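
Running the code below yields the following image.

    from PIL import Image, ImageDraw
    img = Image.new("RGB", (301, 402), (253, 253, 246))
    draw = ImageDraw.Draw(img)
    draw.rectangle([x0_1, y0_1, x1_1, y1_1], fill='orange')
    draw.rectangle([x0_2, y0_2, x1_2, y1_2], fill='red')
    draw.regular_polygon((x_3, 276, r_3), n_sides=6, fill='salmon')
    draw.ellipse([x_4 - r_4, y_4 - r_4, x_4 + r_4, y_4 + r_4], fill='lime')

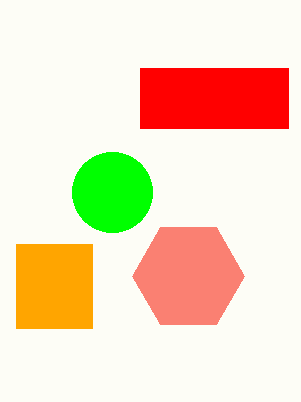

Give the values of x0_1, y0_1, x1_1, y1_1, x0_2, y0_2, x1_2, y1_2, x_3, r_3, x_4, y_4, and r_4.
x0_1 = 16; y0_1 = 244; x1_1 = 92; y1_1 = 328; x0_2 = 140; y0_2 = 68; x1_2 = 288; y1_2 = 128; x_3 = 188; r_3 = 56; x_4 = 112; y_4 = 192; r_4 = 40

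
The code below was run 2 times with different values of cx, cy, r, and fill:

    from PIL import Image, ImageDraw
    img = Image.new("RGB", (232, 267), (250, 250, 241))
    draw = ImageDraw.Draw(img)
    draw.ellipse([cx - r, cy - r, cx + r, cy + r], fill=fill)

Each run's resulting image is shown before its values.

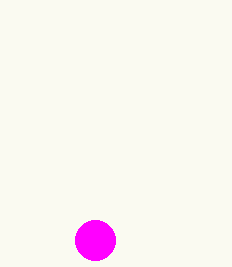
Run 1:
cx = 95, cy = 240, r = 20, fill = 'magenta'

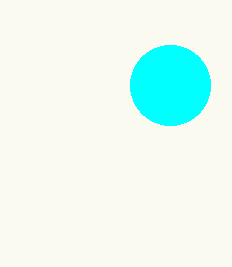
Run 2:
cx = 170, cy = 85, r = 40, fill = 'cyan'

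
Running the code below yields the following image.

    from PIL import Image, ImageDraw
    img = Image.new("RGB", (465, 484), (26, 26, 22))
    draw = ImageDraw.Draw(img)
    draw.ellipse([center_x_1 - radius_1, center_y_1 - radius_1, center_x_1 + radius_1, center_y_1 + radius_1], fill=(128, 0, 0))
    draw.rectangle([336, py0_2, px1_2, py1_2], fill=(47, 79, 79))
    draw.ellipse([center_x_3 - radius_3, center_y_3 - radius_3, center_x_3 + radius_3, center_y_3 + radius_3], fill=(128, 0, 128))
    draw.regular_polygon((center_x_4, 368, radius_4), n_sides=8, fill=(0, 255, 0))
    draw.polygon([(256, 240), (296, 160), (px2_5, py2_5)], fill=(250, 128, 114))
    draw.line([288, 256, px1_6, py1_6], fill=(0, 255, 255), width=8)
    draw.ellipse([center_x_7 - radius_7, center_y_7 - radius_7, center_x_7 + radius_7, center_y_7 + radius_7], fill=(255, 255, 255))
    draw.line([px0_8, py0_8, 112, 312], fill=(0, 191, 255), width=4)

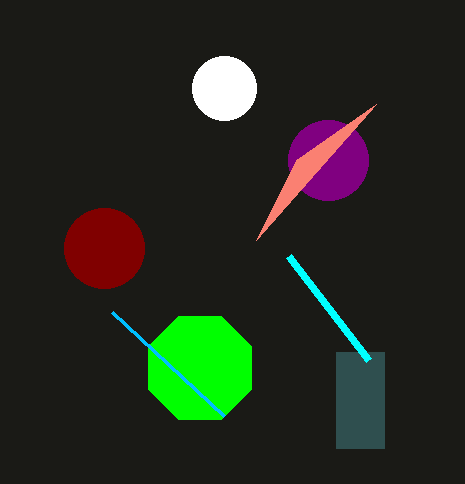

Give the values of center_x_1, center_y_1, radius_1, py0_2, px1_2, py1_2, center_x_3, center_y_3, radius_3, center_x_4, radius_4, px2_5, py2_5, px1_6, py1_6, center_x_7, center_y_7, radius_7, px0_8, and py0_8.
center_x_1 = 104, center_y_1 = 248, radius_1 = 40, py0_2 = 352, px1_2 = 384, py1_2 = 448, center_x_3 = 328, center_y_3 = 160, radius_3 = 40, center_x_4 = 200, radius_4 = 56, px2_5 = 376, py2_5 = 104, px1_6 = 368, py1_6 = 360, center_x_7 = 224, center_y_7 = 88, radius_7 = 32, px0_8 = 224, py0_8 = 416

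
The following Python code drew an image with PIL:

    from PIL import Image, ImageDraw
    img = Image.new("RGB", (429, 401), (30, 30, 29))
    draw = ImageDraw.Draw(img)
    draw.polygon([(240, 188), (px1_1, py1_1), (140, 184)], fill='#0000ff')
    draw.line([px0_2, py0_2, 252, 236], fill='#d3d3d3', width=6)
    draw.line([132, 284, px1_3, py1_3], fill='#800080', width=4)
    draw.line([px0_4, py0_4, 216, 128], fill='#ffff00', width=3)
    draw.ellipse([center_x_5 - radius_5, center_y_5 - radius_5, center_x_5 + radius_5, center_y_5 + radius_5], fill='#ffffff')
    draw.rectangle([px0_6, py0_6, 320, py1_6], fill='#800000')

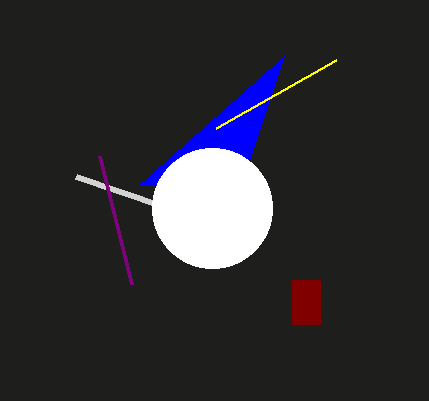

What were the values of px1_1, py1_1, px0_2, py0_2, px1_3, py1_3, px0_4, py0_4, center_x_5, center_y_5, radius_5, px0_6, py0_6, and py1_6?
px1_1 = 284
py1_1 = 56
px0_2 = 76
py0_2 = 176
px1_3 = 100
py1_3 = 156
px0_4 = 336
py0_4 = 60
center_x_5 = 212
center_y_5 = 208
radius_5 = 60
px0_6 = 292
py0_6 = 280
py1_6 = 324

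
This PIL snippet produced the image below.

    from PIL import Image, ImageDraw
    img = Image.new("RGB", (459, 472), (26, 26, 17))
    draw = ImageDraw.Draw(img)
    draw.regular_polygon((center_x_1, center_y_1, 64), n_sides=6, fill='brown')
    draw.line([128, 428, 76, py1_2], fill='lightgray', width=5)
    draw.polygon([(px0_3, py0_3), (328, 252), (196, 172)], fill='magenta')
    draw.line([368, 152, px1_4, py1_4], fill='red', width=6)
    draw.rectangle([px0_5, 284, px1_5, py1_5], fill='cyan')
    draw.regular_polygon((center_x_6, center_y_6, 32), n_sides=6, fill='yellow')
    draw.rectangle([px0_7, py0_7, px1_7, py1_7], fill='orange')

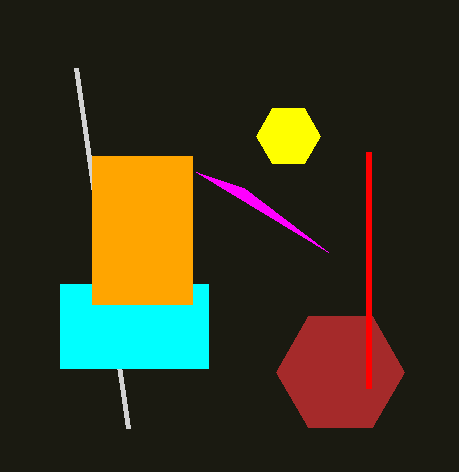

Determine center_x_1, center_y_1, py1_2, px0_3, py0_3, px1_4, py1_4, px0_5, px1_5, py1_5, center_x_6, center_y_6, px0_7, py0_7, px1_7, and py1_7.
center_x_1 = 340, center_y_1 = 372, py1_2 = 68, px0_3 = 244, py0_3 = 188, px1_4 = 368, py1_4 = 388, px0_5 = 60, px1_5 = 208, py1_5 = 368, center_x_6 = 288, center_y_6 = 136, px0_7 = 92, py0_7 = 156, px1_7 = 192, py1_7 = 304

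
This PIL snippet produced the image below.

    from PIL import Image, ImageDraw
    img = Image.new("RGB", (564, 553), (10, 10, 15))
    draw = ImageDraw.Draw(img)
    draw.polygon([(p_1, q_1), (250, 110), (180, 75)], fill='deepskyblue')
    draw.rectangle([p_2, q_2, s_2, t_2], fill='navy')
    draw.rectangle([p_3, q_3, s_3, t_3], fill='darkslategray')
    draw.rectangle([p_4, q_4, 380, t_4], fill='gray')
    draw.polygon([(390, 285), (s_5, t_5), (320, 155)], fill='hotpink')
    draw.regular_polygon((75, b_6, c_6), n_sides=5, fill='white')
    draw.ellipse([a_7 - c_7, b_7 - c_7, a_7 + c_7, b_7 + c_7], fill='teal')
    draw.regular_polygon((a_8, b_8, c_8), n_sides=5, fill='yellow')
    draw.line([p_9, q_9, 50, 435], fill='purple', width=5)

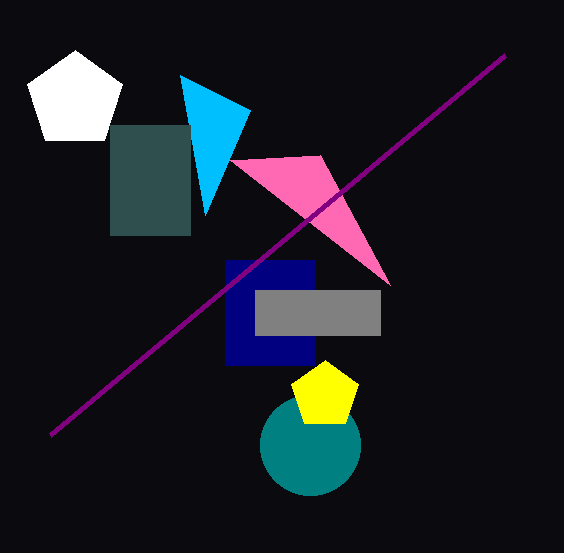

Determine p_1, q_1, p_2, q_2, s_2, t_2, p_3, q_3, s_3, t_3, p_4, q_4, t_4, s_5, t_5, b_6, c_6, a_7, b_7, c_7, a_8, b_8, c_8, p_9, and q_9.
p_1 = 205
q_1 = 215
p_2 = 225
q_2 = 260
s_2 = 315
t_2 = 365
p_3 = 110
q_3 = 125
s_3 = 190
t_3 = 235
p_4 = 255
q_4 = 290
t_4 = 335
s_5 = 230
t_5 = 160
b_6 = 100
c_6 = 50
a_7 = 310
b_7 = 445
c_7 = 50
a_8 = 325
b_8 = 395
c_8 = 35
p_9 = 505
q_9 = 55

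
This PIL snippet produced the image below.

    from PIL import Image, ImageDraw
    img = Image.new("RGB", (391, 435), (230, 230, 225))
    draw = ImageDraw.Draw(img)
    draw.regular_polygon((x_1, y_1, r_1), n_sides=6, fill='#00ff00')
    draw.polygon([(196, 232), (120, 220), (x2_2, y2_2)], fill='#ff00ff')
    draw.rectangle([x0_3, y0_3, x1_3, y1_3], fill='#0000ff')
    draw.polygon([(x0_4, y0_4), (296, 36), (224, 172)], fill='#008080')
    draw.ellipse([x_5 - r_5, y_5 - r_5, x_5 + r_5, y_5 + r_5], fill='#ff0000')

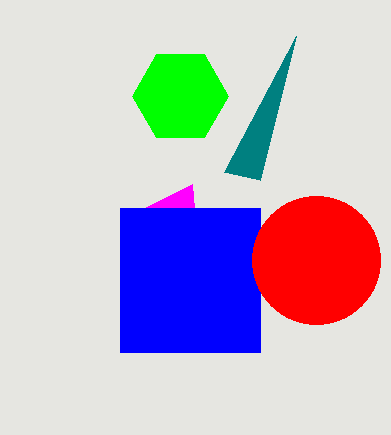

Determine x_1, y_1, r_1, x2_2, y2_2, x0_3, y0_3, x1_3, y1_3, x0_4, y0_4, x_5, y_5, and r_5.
x_1 = 180; y_1 = 96; r_1 = 48; x2_2 = 192; y2_2 = 184; x0_3 = 120; y0_3 = 208; x1_3 = 260; y1_3 = 352; x0_4 = 260; y0_4 = 180; x_5 = 316; y_5 = 260; r_5 = 64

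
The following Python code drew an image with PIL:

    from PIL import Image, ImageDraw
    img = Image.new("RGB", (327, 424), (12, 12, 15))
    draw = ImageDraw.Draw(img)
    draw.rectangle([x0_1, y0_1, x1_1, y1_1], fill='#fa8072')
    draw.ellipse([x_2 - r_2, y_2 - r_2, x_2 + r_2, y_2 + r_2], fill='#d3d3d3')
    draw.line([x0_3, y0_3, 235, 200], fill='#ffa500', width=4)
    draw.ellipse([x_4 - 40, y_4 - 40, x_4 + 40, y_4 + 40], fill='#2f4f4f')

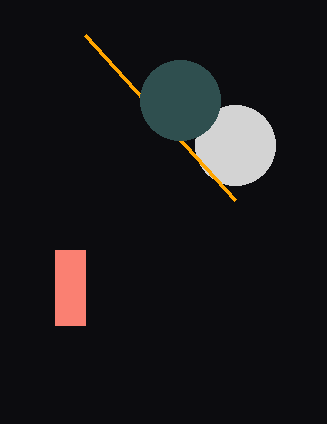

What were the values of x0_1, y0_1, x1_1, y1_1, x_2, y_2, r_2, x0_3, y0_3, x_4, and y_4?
x0_1 = 55
y0_1 = 250
x1_1 = 85
y1_1 = 325
x_2 = 235
y_2 = 145
r_2 = 40
x0_3 = 85
y0_3 = 35
x_4 = 180
y_4 = 100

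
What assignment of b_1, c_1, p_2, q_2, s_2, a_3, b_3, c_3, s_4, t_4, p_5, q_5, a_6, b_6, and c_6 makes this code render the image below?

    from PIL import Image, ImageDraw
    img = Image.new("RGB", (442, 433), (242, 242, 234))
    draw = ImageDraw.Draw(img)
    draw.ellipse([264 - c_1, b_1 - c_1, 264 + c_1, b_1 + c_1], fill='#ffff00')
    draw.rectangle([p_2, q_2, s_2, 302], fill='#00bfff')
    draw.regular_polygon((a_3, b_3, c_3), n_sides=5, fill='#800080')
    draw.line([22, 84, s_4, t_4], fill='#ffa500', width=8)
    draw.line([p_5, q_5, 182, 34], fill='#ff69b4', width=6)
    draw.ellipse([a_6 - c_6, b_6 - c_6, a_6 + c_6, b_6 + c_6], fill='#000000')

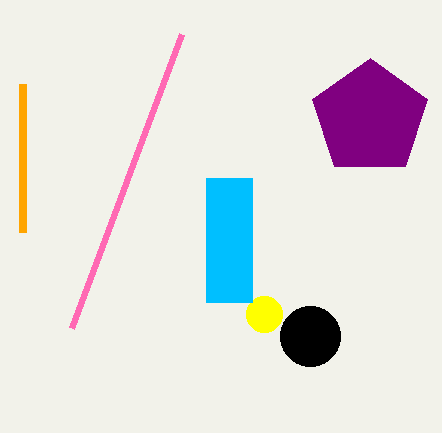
b_1 = 314
c_1 = 18
p_2 = 206
q_2 = 178
s_2 = 252
a_3 = 370
b_3 = 118
c_3 = 60
s_4 = 22
t_4 = 232
p_5 = 72
q_5 = 328
a_6 = 310
b_6 = 336
c_6 = 30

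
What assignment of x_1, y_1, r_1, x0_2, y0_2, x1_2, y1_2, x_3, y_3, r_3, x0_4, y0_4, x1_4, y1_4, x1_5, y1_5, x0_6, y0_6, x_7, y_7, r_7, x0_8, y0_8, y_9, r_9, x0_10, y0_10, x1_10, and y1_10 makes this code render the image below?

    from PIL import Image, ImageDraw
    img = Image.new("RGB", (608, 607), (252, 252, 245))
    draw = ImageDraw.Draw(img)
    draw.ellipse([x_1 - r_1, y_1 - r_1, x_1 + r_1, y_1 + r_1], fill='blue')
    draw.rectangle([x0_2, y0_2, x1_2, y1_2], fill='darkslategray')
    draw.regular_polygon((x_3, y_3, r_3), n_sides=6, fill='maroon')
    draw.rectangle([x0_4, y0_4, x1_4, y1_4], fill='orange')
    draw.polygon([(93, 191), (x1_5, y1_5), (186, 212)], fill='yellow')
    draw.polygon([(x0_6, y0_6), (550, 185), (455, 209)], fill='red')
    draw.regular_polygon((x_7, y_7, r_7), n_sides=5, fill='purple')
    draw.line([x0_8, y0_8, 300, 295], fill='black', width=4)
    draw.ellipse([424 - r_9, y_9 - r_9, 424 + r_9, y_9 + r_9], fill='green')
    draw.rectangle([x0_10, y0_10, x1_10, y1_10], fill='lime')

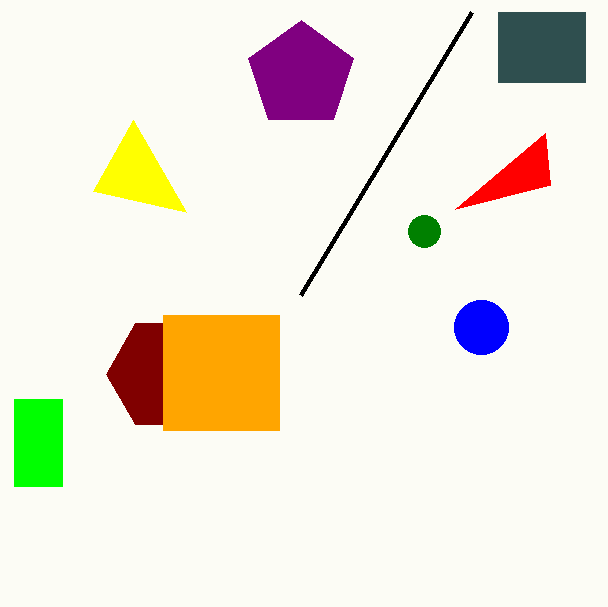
x_1 = 481
y_1 = 327
r_1 = 27
x0_2 = 498
y0_2 = 12
x1_2 = 585
y1_2 = 82
x_3 = 164
y_3 = 374
r_3 = 58
x0_4 = 163
y0_4 = 315
x1_4 = 279
y1_4 = 430
x1_5 = 133
y1_5 = 120
x0_6 = 545
y0_6 = 133
x_7 = 301
y_7 = 75
r_7 = 55
x0_8 = 471
y0_8 = 12
y_9 = 231
r_9 = 16
x0_10 = 14
y0_10 = 399
x1_10 = 62
y1_10 = 486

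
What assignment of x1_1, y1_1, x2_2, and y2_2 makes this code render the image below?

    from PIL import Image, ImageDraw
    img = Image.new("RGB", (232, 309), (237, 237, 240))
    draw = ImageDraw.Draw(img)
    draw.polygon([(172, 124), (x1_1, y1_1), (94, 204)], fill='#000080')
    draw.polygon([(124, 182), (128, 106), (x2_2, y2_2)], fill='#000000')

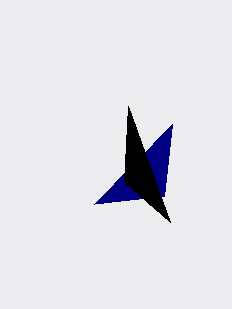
x1_1 = 164; y1_1 = 196; x2_2 = 170; y2_2 = 222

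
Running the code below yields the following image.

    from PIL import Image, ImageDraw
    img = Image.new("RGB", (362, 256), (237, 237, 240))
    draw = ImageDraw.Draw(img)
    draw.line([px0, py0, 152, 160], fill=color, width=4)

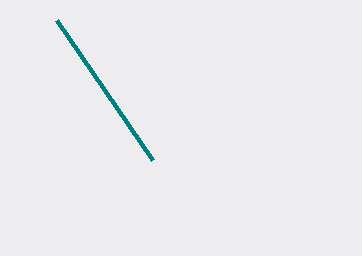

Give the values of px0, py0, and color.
px0 = 56, py0 = 20, color = 'teal'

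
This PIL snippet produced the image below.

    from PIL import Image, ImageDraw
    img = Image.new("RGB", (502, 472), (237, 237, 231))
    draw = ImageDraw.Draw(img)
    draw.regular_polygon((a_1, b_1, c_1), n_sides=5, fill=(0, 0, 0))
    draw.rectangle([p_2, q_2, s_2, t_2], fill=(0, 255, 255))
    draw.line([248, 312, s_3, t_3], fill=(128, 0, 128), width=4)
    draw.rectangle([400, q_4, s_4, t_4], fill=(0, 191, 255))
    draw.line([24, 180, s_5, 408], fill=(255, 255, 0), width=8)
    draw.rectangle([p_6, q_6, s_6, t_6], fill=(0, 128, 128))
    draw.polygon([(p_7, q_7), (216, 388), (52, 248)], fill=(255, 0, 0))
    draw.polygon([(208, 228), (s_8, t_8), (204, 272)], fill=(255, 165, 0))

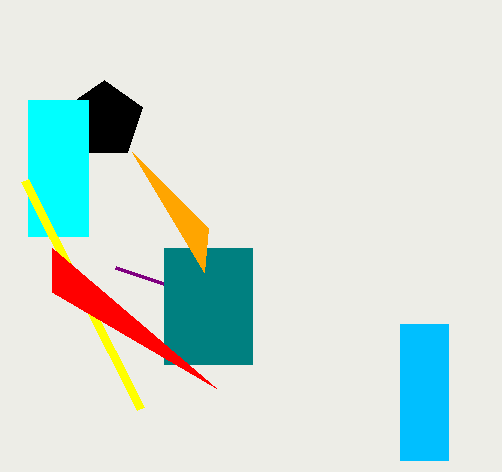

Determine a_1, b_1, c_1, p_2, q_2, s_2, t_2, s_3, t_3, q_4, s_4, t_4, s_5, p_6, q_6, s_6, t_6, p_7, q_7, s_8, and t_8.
a_1 = 104
b_1 = 120
c_1 = 40
p_2 = 28
q_2 = 100
s_2 = 88
t_2 = 236
s_3 = 116
t_3 = 268
q_4 = 324
s_4 = 448
t_4 = 460
s_5 = 140
p_6 = 164
q_6 = 248
s_6 = 252
t_6 = 364
p_7 = 52
q_7 = 292
s_8 = 132
t_8 = 152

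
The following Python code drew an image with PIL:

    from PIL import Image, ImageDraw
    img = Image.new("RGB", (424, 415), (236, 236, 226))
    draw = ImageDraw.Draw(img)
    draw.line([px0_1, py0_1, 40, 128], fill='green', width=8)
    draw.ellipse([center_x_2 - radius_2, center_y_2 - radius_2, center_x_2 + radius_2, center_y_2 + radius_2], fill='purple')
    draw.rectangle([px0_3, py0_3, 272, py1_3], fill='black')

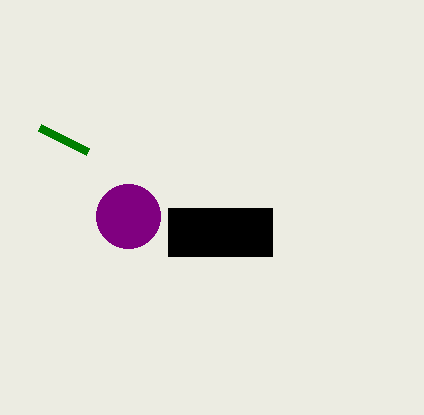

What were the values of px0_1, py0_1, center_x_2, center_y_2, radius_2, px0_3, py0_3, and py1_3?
px0_1 = 88, py0_1 = 152, center_x_2 = 128, center_y_2 = 216, radius_2 = 32, px0_3 = 168, py0_3 = 208, py1_3 = 256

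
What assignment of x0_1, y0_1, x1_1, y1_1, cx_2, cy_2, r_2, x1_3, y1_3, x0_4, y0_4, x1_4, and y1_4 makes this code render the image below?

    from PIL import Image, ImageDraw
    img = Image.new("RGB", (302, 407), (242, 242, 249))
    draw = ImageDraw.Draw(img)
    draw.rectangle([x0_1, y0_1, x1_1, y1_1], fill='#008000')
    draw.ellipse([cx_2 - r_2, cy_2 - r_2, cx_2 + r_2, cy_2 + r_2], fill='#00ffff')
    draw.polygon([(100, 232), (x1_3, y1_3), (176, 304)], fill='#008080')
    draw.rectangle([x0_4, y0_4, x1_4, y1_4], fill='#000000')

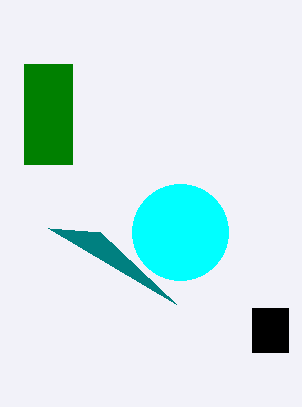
x0_1 = 24, y0_1 = 64, x1_1 = 72, y1_1 = 164, cx_2 = 180, cy_2 = 232, r_2 = 48, x1_3 = 48, y1_3 = 228, x0_4 = 252, y0_4 = 308, x1_4 = 288, y1_4 = 352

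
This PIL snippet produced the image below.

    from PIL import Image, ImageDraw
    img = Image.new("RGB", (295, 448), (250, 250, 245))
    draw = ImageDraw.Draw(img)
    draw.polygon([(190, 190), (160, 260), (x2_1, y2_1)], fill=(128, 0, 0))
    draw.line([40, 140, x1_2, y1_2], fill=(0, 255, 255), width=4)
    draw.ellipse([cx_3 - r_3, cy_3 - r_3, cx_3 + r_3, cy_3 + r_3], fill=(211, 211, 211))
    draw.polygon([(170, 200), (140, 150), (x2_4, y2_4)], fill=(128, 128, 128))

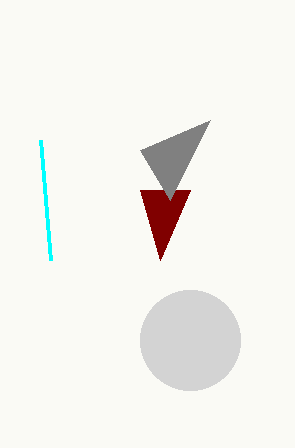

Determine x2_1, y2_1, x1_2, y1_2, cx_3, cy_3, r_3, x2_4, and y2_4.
x2_1 = 140; y2_1 = 190; x1_2 = 50; y1_2 = 260; cx_3 = 190; cy_3 = 340; r_3 = 50; x2_4 = 210; y2_4 = 120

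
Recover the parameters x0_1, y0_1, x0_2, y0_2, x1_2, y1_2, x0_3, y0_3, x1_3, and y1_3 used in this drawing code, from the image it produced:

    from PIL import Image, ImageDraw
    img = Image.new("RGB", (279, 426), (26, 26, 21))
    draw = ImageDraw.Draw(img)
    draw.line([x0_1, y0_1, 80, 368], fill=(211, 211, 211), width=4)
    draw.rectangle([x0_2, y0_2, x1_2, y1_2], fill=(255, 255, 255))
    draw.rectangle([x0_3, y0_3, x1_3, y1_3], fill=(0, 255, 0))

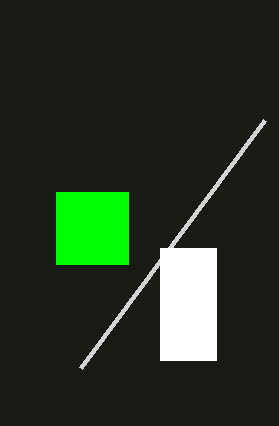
x0_1 = 264
y0_1 = 120
x0_2 = 160
y0_2 = 248
x1_2 = 216
y1_2 = 360
x0_3 = 56
y0_3 = 192
x1_3 = 128
y1_3 = 264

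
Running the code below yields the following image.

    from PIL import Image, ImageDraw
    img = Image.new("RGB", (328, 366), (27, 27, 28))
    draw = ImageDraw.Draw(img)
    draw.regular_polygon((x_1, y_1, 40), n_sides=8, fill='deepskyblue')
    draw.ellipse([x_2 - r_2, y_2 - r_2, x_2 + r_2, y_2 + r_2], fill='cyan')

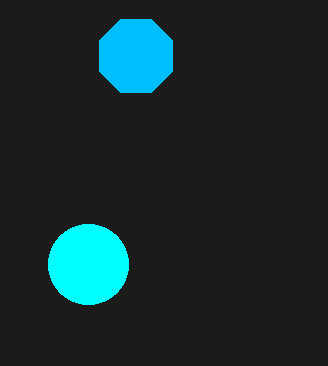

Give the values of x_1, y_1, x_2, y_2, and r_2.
x_1 = 136
y_1 = 56
x_2 = 88
y_2 = 264
r_2 = 40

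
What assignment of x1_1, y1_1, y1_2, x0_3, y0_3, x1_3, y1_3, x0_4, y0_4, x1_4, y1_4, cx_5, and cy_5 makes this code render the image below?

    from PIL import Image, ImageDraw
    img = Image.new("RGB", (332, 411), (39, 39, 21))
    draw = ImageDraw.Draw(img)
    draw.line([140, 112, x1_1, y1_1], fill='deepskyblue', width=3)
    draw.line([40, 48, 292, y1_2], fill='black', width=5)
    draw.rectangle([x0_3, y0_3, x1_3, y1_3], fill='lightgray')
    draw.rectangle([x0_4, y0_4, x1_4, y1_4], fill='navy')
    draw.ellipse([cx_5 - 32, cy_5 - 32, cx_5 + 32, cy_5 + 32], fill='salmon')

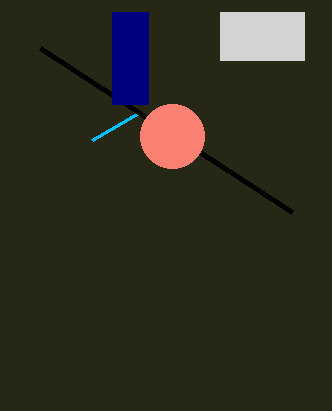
x1_1 = 92; y1_1 = 140; y1_2 = 212; x0_3 = 220; y0_3 = 12; x1_3 = 304; y1_3 = 60; x0_4 = 112; y0_4 = 12; x1_4 = 148; y1_4 = 104; cx_5 = 172; cy_5 = 136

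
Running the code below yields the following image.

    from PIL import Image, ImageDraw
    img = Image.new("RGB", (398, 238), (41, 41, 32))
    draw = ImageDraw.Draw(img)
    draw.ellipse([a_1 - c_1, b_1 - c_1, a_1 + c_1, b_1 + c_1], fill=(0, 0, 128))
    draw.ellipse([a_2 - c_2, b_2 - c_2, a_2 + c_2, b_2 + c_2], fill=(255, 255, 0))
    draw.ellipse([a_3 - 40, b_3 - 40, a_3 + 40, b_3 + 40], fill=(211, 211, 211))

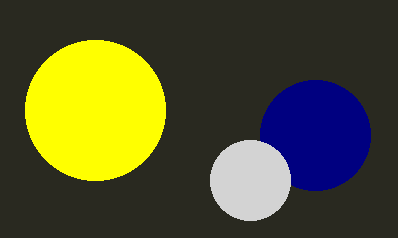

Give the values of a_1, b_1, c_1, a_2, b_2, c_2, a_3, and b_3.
a_1 = 315; b_1 = 135; c_1 = 55; a_2 = 95; b_2 = 110; c_2 = 70; a_3 = 250; b_3 = 180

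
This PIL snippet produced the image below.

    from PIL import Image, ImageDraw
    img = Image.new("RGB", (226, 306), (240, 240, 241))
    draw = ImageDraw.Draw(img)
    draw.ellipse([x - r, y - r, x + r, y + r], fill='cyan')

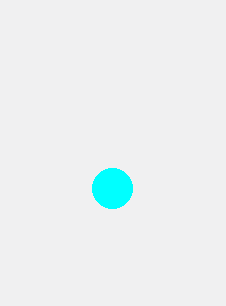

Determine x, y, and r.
x = 112
y = 188
r = 20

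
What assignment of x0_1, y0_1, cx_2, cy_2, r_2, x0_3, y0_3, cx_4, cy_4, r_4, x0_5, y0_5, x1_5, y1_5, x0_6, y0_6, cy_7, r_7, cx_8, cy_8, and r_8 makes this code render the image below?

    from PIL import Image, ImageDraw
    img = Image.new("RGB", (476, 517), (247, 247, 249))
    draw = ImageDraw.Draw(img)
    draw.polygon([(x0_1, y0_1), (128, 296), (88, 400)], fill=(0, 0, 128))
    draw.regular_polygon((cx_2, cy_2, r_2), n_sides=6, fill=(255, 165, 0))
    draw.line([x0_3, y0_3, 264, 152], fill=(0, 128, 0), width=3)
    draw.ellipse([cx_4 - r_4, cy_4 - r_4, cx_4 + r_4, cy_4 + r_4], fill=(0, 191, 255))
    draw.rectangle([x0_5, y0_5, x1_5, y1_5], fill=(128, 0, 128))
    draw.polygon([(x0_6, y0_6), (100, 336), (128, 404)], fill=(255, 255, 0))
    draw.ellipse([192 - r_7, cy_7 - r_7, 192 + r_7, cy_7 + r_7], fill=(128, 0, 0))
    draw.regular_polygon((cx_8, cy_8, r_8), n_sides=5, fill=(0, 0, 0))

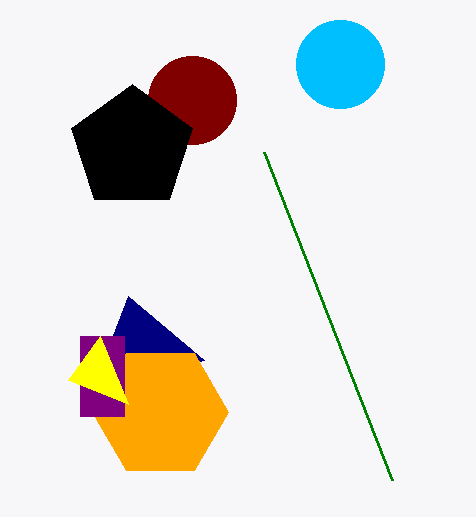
x0_1 = 204; y0_1 = 360; cx_2 = 160; cy_2 = 412; r_2 = 68; x0_3 = 392; y0_3 = 480; cx_4 = 340; cy_4 = 64; r_4 = 44; x0_5 = 80; y0_5 = 336; x1_5 = 124; y1_5 = 416; x0_6 = 68; y0_6 = 380; cy_7 = 100; r_7 = 44; cx_8 = 132; cy_8 = 148; r_8 = 64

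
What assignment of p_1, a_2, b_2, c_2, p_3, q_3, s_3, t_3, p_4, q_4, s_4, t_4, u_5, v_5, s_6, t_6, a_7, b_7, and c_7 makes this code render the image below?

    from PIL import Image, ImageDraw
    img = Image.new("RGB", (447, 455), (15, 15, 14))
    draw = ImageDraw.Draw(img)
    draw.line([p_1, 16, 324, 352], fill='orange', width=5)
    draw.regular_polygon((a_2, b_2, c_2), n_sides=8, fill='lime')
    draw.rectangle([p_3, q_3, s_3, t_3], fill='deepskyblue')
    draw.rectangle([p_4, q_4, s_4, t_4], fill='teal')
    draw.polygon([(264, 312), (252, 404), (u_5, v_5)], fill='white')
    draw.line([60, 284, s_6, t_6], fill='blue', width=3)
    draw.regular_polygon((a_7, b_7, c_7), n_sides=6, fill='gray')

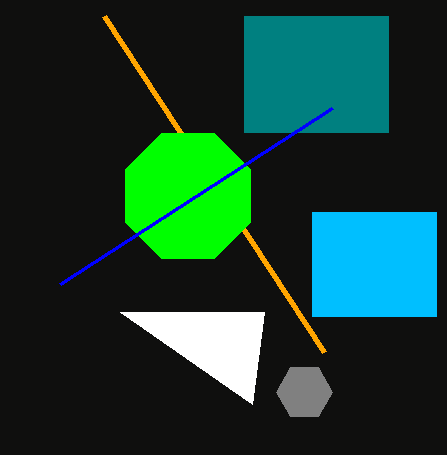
p_1 = 104; a_2 = 188; b_2 = 196; c_2 = 68; p_3 = 312; q_3 = 212; s_3 = 436; t_3 = 316; p_4 = 244; q_4 = 16; s_4 = 388; t_4 = 132; u_5 = 120; v_5 = 312; s_6 = 332; t_6 = 108; a_7 = 304; b_7 = 392; c_7 = 28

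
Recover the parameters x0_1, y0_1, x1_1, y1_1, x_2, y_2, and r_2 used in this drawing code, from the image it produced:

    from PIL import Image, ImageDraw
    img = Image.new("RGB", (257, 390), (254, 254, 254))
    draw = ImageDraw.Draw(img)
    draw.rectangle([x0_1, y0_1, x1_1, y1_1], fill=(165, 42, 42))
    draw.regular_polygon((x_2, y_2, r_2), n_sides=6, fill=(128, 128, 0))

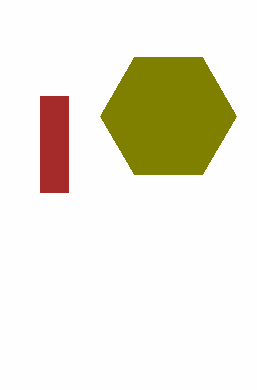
x0_1 = 40; y0_1 = 96; x1_1 = 68; y1_1 = 192; x_2 = 168; y_2 = 116; r_2 = 68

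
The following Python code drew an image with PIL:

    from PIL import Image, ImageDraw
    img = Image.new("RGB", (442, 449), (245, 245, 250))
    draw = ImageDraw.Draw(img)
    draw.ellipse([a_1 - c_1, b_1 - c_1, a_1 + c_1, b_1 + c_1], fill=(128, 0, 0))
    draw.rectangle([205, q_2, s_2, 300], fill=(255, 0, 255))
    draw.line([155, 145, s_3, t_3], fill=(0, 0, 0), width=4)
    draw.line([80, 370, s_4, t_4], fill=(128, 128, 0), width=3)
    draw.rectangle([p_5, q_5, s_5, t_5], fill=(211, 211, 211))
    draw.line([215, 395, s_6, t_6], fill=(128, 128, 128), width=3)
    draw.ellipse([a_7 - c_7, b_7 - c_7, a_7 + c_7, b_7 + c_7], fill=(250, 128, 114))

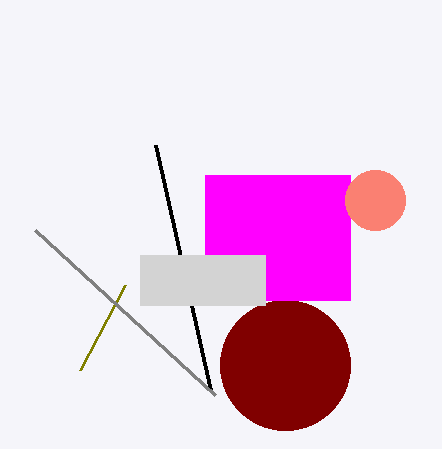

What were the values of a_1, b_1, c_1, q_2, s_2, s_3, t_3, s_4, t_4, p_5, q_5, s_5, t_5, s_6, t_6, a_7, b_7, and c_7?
a_1 = 285, b_1 = 365, c_1 = 65, q_2 = 175, s_2 = 350, s_3 = 210, t_3 = 390, s_4 = 125, t_4 = 285, p_5 = 140, q_5 = 255, s_5 = 265, t_5 = 305, s_6 = 35, t_6 = 230, a_7 = 375, b_7 = 200, c_7 = 30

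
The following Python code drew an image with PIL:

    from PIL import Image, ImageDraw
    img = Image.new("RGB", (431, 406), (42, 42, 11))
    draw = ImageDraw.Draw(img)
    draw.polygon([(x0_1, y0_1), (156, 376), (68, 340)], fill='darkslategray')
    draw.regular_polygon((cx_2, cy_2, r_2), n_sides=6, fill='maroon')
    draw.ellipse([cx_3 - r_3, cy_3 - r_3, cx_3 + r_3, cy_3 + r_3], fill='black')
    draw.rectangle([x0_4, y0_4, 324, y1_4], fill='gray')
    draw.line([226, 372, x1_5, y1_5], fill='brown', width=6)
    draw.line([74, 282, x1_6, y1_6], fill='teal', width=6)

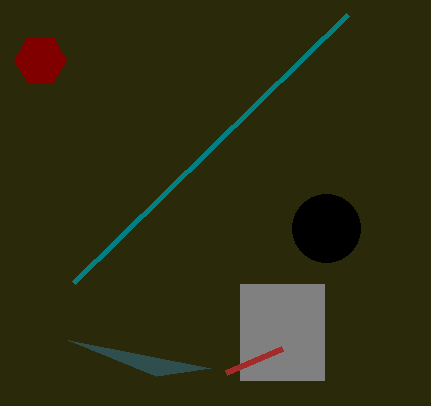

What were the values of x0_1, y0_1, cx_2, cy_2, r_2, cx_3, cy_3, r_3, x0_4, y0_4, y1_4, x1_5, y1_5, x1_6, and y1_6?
x0_1 = 210, y0_1 = 368, cx_2 = 40, cy_2 = 60, r_2 = 26, cx_3 = 326, cy_3 = 228, r_3 = 34, x0_4 = 240, y0_4 = 284, y1_4 = 380, x1_5 = 282, y1_5 = 348, x1_6 = 348, y1_6 = 14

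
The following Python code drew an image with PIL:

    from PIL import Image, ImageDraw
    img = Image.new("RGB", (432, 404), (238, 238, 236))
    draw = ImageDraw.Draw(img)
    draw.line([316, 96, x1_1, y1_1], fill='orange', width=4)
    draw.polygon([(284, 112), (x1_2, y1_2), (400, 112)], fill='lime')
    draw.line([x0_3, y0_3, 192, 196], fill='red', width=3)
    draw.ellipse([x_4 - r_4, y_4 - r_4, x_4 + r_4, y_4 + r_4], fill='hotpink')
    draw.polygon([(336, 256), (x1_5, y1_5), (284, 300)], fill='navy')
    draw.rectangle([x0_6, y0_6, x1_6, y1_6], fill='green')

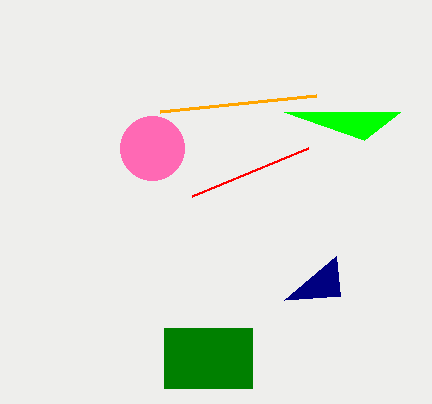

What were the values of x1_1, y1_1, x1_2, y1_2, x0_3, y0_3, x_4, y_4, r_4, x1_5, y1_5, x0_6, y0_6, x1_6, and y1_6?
x1_1 = 160
y1_1 = 112
x1_2 = 364
y1_2 = 140
x0_3 = 308
y0_3 = 148
x_4 = 152
y_4 = 148
r_4 = 32
x1_5 = 340
y1_5 = 296
x0_6 = 164
y0_6 = 328
x1_6 = 252
y1_6 = 388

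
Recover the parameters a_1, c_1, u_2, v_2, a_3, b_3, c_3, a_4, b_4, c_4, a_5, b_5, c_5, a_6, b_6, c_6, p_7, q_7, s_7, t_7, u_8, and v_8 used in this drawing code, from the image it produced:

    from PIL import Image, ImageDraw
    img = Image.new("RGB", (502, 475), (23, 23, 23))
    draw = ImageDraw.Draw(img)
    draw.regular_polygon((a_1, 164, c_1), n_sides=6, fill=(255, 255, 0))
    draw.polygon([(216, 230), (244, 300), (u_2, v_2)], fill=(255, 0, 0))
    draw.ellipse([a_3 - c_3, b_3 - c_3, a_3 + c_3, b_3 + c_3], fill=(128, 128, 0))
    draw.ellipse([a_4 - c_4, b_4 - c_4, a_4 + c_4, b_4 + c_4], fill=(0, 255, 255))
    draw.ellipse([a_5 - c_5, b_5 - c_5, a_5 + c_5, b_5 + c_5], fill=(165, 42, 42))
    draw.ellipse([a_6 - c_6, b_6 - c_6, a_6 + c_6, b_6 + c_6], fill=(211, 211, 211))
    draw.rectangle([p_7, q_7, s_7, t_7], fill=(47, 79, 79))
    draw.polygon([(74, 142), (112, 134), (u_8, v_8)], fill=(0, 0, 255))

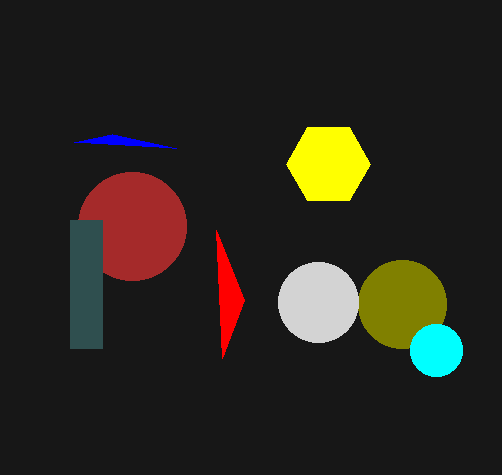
a_1 = 328
c_1 = 42
u_2 = 222
v_2 = 358
a_3 = 402
b_3 = 304
c_3 = 44
a_4 = 436
b_4 = 350
c_4 = 26
a_5 = 132
b_5 = 226
c_5 = 54
a_6 = 318
b_6 = 302
c_6 = 40
p_7 = 70
q_7 = 220
s_7 = 102
t_7 = 348
u_8 = 176
v_8 = 148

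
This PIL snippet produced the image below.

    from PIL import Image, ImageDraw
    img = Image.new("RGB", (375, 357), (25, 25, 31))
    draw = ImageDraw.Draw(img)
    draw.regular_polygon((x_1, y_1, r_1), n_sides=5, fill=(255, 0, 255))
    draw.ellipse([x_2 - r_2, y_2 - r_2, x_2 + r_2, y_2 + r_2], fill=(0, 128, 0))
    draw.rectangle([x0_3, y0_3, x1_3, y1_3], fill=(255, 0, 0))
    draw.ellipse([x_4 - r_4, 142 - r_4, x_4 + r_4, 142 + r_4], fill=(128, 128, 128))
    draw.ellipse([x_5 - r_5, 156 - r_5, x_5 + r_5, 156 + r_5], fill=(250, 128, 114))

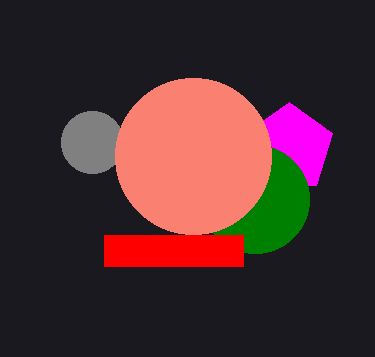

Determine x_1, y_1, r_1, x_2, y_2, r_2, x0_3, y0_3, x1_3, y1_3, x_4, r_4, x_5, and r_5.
x_1 = 289; y_1 = 148; r_1 = 46; x_2 = 255; y_2 = 199; r_2 = 54; x0_3 = 104; y0_3 = 235; x1_3 = 243; y1_3 = 266; x_4 = 92; r_4 = 31; x_5 = 193; r_5 = 78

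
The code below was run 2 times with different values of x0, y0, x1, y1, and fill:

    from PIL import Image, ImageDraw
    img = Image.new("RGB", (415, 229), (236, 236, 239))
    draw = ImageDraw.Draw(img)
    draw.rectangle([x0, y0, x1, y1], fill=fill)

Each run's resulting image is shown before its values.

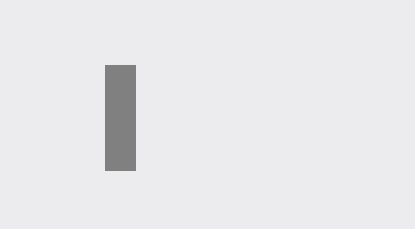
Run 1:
x0 = 105; y0 = 65; x1 = 135; y1 = 170; fill = 'gray'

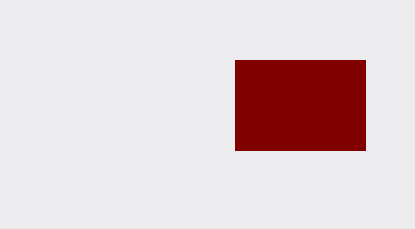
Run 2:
x0 = 235, y0 = 60, x1 = 365, y1 = 150, fill = 'maroon'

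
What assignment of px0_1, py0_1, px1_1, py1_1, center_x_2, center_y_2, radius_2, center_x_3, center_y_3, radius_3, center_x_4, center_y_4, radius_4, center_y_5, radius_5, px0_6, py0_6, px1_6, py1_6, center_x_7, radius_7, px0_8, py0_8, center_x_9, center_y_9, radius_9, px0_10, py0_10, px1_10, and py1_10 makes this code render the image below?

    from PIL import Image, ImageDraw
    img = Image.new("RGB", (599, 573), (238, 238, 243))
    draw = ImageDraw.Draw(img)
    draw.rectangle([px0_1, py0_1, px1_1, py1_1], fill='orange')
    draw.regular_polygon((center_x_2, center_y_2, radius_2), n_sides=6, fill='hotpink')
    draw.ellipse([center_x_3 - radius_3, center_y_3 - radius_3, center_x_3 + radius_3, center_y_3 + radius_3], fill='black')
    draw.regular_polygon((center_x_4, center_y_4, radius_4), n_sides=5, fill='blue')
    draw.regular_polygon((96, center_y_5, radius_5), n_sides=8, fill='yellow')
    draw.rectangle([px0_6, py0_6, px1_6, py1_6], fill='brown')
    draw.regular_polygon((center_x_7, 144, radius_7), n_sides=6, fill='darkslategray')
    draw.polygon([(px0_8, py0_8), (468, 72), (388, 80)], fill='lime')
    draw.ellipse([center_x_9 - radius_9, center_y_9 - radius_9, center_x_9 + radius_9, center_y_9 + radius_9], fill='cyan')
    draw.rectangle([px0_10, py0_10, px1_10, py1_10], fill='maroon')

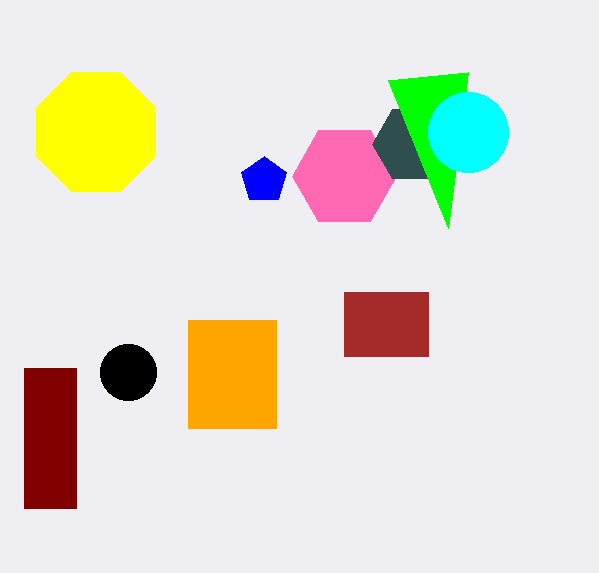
px0_1 = 188, py0_1 = 320, px1_1 = 276, py1_1 = 428, center_x_2 = 344, center_y_2 = 176, radius_2 = 52, center_x_3 = 128, center_y_3 = 372, radius_3 = 28, center_x_4 = 264, center_y_4 = 180, radius_4 = 24, center_y_5 = 132, radius_5 = 64, px0_6 = 344, py0_6 = 292, px1_6 = 428, py1_6 = 356, center_x_7 = 412, radius_7 = 40, px0_8 = 448, py0_8 = 228, center_x_9 = 468, center_y_9 = 132, radius_9 = 40, px0_10 = 24, py0_10 = 368, px1_10 = 76, py1_10 = 508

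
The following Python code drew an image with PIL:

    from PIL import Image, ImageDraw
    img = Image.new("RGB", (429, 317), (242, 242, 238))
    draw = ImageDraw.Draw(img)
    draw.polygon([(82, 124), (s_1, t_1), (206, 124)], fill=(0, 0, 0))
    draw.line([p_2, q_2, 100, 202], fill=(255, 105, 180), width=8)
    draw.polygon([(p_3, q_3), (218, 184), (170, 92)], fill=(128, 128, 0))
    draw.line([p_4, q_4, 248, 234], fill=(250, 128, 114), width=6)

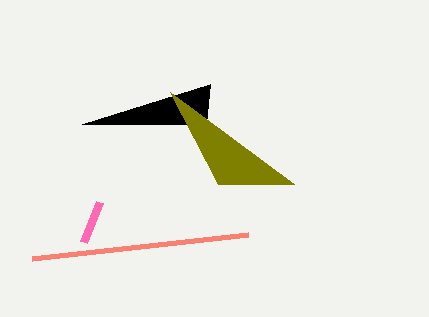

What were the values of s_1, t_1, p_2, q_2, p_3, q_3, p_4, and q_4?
s_1 = 210
t_1 = 84
p_2 = 84
q_2 = 242
p_3 = 294
q_3 = 184
p_4 = 32
q_4 = 258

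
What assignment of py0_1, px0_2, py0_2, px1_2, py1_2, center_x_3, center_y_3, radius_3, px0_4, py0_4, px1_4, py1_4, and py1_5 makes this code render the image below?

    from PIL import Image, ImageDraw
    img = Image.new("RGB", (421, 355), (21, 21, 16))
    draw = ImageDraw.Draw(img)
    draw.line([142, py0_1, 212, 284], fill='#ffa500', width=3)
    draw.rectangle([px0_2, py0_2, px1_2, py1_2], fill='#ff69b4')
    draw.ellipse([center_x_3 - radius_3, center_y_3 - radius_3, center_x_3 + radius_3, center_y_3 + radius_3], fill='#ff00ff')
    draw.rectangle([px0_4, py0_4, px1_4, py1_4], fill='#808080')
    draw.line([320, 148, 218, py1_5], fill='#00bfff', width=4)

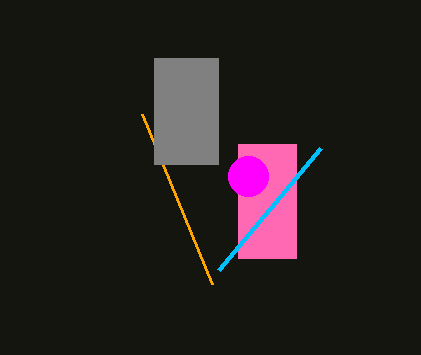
py0_1 = 114; px0_2 = 238; py0_2 = 144; px1_2 = 296; py1_2 = 258; center_x_3 = 248; center_y_3 = 176; radius_3 = 20; px0_4 = 154; py0_4 = 58; px1_4 = 218; py1_4 = 164; py1_5 = 270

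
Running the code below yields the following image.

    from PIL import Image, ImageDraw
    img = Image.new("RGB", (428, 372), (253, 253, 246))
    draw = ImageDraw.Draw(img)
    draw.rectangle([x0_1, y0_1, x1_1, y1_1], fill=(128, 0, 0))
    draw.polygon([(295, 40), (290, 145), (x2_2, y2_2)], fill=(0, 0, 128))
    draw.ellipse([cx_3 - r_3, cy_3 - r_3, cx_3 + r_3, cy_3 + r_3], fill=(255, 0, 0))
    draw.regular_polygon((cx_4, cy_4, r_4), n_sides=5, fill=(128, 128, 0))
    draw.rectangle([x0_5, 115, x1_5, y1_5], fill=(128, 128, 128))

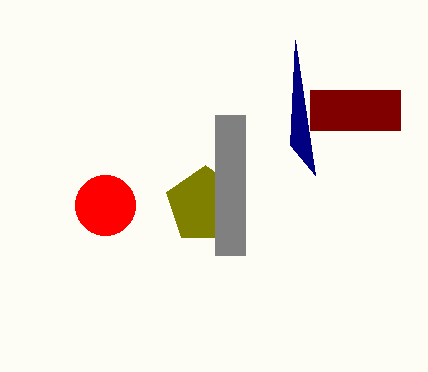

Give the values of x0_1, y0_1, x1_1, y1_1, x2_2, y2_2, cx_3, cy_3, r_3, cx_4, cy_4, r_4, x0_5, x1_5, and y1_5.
x0_1 = 310, y0_1 = 90, x1_1 = 400, y1_1 = 130, x2_2 = 315, y2_2 = 175, cx_3 = 105, cy_3 = 205, r_3 = 30, cx_4 = 205, cy_4 = 205, r_4 = 40, x0_5 = 215, x1_5 = 245, y1_5 = 255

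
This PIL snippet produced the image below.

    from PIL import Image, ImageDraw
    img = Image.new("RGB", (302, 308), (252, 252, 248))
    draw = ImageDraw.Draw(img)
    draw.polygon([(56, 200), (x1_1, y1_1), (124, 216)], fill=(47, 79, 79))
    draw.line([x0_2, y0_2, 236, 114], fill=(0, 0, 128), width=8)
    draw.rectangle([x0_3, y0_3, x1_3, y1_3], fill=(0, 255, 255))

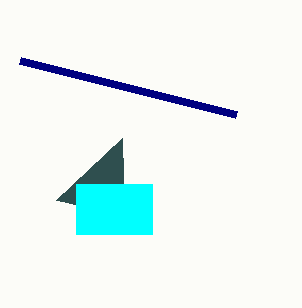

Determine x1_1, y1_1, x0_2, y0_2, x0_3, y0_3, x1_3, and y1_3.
x1_1 = 122, y1_1 = 138, x0_2 = 20, y0_2 = 60, x0_3 = 76, y0_3 = 184, x1_3 = 152, y1_3 = 234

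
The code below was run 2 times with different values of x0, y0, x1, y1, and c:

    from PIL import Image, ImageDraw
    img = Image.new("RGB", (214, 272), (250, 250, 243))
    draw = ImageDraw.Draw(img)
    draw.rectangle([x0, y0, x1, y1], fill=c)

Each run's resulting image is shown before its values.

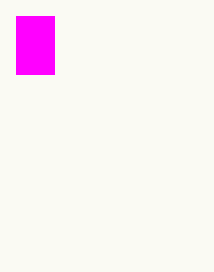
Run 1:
x0 = 16, y0 = 16, x1 = 54, y1 = 74, c = 'magenta'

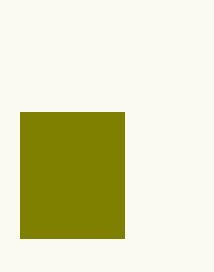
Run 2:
x0 = 20
y0 = 112
x1 = 124
y1 = 238
c = 'olive'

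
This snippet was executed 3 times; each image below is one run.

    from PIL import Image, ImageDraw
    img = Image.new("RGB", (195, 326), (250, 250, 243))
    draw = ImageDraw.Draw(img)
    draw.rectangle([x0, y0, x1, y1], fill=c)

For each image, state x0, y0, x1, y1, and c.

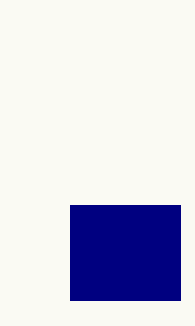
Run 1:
x0 = 70
y0 = 205
x1 = 180
y1 = 300
c = 'navy'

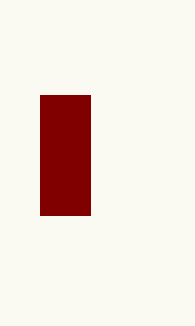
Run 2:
x0 = 40; y0 = 95; x1 = 90; y1 = 215; c = 'maroon'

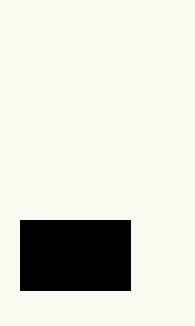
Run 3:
x0 = 20; y0 = 220; x1 = 130; y1 = 290; c = 'black'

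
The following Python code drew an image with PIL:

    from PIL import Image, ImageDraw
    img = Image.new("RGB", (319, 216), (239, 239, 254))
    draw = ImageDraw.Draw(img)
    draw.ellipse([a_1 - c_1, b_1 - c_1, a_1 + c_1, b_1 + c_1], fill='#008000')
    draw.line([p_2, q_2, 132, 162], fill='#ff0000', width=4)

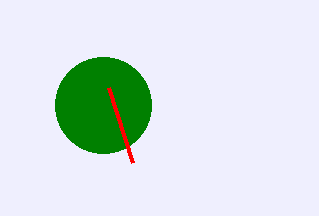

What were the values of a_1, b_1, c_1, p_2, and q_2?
a_1 = 103
b_1 = 105
c_1 = 48
p_2 = 108
q_2 = 87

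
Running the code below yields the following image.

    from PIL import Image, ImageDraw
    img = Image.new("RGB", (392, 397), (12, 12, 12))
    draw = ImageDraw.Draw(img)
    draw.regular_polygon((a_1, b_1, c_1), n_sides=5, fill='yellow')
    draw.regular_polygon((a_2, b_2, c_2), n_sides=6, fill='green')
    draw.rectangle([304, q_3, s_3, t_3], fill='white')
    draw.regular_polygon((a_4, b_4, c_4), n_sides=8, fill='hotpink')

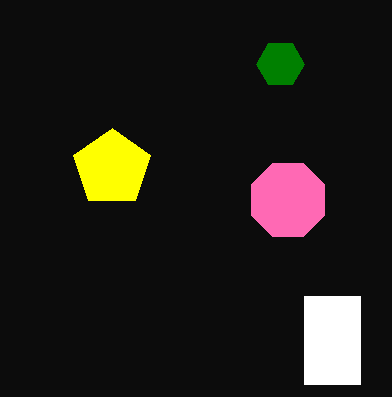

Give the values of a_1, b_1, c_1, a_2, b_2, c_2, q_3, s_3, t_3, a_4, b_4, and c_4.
a_1 = 112; b_1 = 168; c_1 = 40; a_2 = 280; b_2 = 64; c_2 = 24; q_3 = 296; s_3 = 360; t_3 = 384; a_4 = 288; b_4 = 200; c_4 = 40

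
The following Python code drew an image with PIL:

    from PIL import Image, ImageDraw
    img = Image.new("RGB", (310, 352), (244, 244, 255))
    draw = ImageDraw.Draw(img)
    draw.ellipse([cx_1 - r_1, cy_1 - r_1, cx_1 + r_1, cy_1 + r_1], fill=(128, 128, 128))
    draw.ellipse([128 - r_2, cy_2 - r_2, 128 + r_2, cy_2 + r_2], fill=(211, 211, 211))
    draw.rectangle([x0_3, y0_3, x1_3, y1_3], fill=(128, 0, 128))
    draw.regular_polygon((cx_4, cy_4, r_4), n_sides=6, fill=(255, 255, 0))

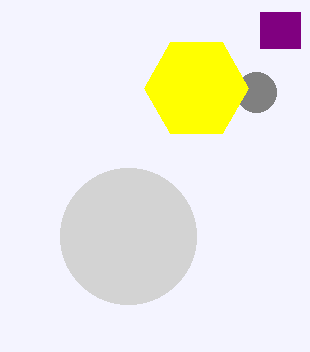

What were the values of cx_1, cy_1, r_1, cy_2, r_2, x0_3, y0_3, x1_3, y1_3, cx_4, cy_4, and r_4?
cx_1 = 256
cy_1 = 92
r_1 = 20
cy_2 = 236
r_2 = 68
x0_3 = 260
y0_3 = 12
x1_3 = 300
y1_3 = 48
cx_4 = 196
cy_4 = 88
r_4 = 52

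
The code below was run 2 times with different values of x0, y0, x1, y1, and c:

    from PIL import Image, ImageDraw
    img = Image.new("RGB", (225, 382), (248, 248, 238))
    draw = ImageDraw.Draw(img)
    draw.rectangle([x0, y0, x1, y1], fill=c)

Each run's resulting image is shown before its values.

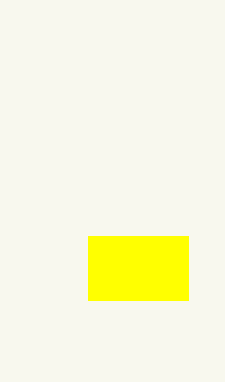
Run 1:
x0 = 88, y0 = 236, x1 = 188, y1 = 300, c = 'yellow'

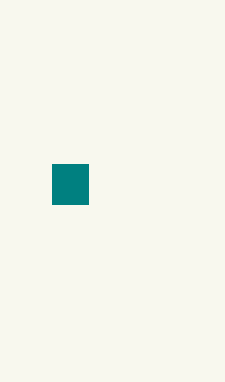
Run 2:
x0 = 52, y0 = 164, x1 = 88, y1 = 204, c = 'teal'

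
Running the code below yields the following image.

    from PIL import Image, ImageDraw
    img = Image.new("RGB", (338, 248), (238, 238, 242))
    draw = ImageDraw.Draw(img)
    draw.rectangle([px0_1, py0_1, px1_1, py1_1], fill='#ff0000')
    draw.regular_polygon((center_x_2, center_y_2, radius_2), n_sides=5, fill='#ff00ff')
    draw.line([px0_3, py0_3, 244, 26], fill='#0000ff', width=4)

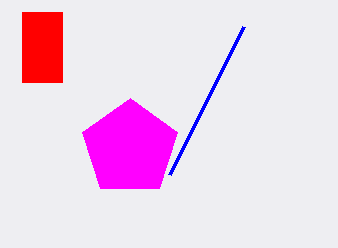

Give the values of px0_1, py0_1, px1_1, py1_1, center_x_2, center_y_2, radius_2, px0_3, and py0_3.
px0_1 = 22, py0_1 = 12, px1_1 = 62, py1_1 = 82, center_x_2 = 130, center_y_2 = 148, radius_2 = 50, px0_3 = 170, py0_3 = 174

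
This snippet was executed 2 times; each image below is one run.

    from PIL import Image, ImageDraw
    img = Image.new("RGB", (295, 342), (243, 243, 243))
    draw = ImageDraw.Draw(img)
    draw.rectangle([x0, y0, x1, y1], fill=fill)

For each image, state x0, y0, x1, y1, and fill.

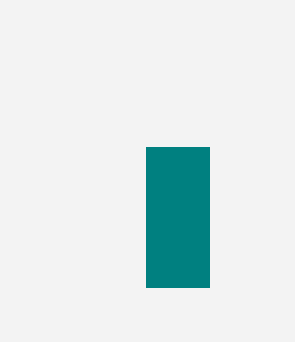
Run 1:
x0 = 146, y0 = 147, x1 = 209, y1 = 287, fill = 'teal'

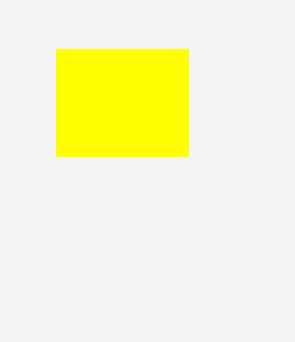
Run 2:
x0 = 56; y0 = 49; x1 = 188; y1 = 156; fill = 'yellow'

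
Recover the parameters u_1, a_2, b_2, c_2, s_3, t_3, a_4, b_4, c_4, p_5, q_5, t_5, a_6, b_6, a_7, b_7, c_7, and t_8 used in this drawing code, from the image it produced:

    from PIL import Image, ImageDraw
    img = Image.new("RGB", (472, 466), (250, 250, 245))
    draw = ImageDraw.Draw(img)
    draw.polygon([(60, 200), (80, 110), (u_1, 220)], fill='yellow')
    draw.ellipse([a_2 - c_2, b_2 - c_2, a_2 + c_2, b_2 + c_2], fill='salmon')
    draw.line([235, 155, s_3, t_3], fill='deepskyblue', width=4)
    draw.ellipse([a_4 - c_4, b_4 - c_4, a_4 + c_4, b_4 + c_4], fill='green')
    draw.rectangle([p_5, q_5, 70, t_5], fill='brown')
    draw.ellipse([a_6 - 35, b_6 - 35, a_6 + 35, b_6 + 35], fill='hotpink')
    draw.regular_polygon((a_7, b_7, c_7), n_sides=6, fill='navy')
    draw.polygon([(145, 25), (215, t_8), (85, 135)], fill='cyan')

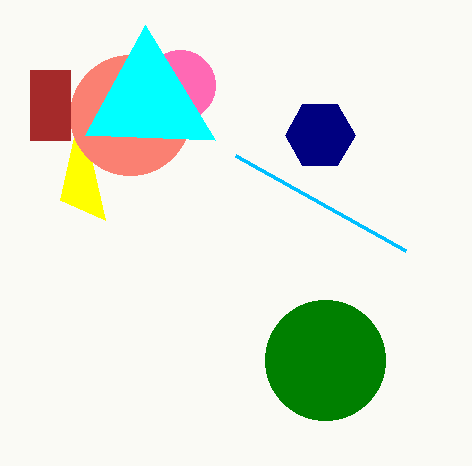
u_1 = 105
a_2 = 130
b_2 = 115
c_2 = 60
s_3 = 405
t_3 = 250
a_4 = 325
b_4 = 360
c_4 = 60
p_5 = 30
q_5 = 70
t_5 = 140
a_6 = 180
b_6 = 85
a_7 = 320
b_7 = 135
c_7 = 35
t_8 = 140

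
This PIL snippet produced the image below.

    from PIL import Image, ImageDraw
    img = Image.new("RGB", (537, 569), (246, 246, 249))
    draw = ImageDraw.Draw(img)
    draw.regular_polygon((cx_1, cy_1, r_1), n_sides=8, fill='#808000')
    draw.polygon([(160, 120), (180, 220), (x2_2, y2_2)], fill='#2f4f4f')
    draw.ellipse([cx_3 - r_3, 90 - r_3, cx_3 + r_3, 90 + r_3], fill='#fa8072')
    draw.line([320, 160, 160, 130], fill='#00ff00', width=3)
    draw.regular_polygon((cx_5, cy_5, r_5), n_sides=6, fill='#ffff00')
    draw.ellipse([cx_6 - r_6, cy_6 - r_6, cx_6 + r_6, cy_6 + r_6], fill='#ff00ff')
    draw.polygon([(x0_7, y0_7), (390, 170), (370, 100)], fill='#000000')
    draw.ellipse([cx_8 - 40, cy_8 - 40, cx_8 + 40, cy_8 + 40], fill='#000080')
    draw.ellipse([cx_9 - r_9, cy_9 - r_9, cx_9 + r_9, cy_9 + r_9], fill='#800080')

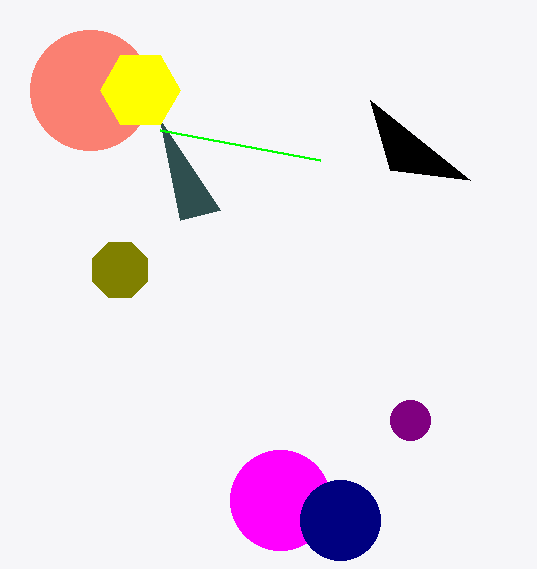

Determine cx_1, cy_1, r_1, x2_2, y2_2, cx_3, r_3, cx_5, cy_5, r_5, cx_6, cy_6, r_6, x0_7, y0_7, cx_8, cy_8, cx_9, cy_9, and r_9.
cx_1 = 120; cy_1 = 270; r_1 = 30; x2_2 = 220; y2_2 = 210; cx_3 = 90; r_3 = 60; cx_5 = 140; cy_5 = 90; r_5 = 40; cx_6 = 280; cy_6 = 500; r_6 = 50; x0_7 = 470; y0_7 = 180; cx_8 = 340; cy_8 = 520; cx_9 = 410; cy_9 = 420; r_9 = 20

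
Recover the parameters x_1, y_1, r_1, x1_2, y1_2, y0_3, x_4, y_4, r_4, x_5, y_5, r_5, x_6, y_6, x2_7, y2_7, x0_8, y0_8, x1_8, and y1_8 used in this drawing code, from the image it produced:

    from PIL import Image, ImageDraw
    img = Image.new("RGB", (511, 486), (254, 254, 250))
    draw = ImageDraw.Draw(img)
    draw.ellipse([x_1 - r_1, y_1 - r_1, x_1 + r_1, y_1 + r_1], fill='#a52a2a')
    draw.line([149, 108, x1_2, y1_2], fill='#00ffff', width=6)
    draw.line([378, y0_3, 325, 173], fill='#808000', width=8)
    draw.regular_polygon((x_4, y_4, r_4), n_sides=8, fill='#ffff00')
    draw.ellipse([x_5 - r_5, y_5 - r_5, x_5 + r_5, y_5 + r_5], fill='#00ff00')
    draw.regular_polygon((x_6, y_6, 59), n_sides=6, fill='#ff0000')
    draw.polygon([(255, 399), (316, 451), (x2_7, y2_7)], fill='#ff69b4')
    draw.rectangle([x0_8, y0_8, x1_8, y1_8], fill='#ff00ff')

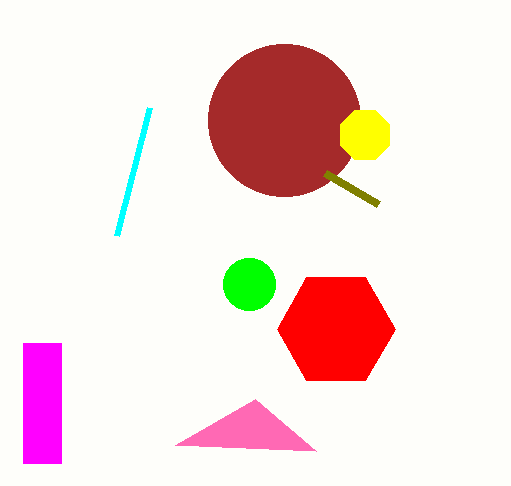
x_1 = 284
y_1 = 120
r_1 = 76
x1_2 = 116
y1_2 = 236
y0_3 = 204
x_4 = 365
y_4 = 135
r_4 = 27
x_5 = 249
y_5 = 284
r_5 = 26
x_6 = 336
y_6 = 329
x2_7 = 175
y2_7 = 445
x0_8 = 23
y0_8 = 343
x1_8 = 61
y1_8 = 463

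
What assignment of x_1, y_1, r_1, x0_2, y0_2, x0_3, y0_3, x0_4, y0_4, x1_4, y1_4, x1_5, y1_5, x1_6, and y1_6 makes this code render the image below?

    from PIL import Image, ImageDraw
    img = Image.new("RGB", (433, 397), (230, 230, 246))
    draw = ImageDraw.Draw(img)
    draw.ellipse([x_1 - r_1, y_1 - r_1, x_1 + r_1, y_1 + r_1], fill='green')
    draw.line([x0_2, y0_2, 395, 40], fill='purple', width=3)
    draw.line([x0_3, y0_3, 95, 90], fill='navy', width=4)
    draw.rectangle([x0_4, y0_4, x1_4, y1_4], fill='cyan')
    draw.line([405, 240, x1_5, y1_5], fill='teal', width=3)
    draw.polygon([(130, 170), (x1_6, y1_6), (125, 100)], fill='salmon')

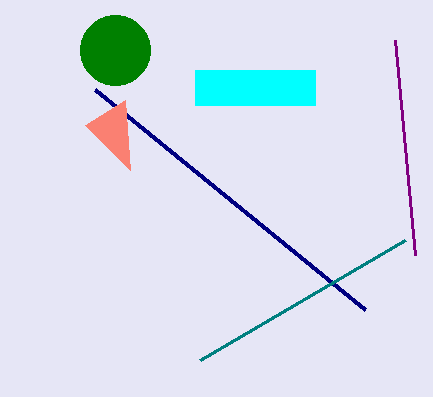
x_1 = 115
y_1 = 50
r_1 = 35
x0_2 = 415
y0_2 = 255
x0_3 = 365
y0_3 = 310
x0_4 = 195
y0_4 = 70
x1_4 = 315
y1_4 = 105
x1_5 = 200
y1_5 = 360
x1_6 = 85
y1_6 = 125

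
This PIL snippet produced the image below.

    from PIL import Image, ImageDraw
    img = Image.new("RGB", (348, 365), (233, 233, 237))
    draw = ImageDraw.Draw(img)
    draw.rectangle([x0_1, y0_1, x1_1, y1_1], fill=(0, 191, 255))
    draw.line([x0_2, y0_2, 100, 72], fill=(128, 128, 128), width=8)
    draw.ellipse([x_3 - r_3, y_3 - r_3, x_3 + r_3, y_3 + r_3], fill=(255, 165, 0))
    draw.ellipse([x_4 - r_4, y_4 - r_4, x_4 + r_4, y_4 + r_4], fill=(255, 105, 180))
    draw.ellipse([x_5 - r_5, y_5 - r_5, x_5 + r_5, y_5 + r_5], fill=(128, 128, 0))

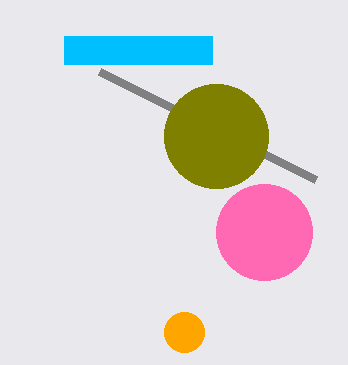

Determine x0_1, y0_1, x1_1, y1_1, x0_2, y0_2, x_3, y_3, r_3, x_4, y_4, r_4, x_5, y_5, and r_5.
x0_1 = 64; y0_1 = 36; x1_1 = 212; y1_1 = 64; x0_2 = 316; y0_2 = 180; x_3 = 184; y_3 = 332; r_3 = 20; x_4 = 264; y_4 = 232; r_4 = 48; x_5 = 216; y_5 = 136; r_5 = 52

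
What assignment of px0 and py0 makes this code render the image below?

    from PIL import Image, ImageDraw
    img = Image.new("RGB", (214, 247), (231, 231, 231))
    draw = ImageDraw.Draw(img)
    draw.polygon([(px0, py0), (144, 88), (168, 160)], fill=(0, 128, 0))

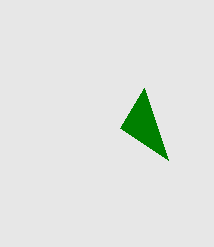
px0 = 120; py0 = 128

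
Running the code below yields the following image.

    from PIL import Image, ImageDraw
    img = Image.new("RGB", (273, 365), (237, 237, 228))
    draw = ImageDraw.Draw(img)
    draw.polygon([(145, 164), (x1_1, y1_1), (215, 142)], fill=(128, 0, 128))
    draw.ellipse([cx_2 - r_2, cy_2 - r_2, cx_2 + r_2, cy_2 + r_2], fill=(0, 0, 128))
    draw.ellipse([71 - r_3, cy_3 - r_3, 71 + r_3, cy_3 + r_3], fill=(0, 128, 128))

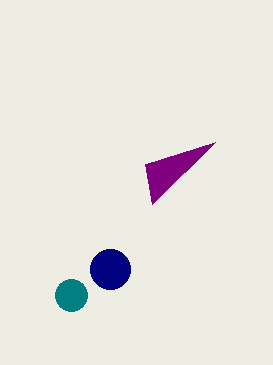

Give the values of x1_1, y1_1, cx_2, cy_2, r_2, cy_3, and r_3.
x1_1 = 152; y1_1 = 204; cx_2 = 110; cy_2 = 269; r_2 = 20; cy_3 = 295; r_3 = 16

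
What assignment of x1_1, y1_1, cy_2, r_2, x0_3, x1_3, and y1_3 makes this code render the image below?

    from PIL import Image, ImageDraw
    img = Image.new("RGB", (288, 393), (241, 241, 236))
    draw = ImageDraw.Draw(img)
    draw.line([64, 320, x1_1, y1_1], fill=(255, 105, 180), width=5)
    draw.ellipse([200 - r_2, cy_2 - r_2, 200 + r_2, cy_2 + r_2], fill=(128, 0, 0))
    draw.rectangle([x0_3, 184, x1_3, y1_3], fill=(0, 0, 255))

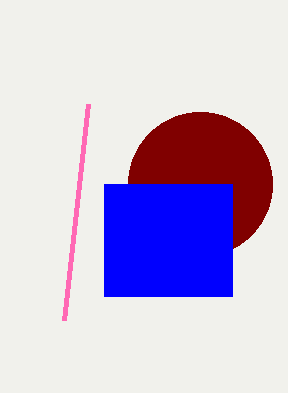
x1_1 = 88
y1_1 = 104
cy_2 = 184
r_2 = 72
x0_3 = 104
x1_3 = 232
y1_3 = 296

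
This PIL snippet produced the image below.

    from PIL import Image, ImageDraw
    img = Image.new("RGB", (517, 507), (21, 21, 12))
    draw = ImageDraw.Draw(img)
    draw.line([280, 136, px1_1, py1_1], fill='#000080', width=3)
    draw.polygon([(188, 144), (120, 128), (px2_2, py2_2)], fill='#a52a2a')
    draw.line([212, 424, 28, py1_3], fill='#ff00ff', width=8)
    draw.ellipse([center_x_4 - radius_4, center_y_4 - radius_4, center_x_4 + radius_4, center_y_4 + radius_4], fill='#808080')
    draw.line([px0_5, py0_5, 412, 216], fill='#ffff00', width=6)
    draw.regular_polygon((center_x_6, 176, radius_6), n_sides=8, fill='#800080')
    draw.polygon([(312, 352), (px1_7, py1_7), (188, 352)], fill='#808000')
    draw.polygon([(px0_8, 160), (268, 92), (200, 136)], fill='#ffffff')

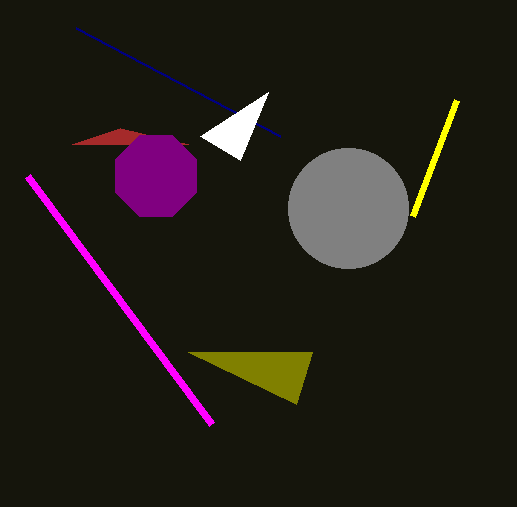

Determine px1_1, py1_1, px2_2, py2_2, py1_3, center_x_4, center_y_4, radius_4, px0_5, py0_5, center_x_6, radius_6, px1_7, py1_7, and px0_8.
px1_1 = 76
py1_1 = 28
px2_2 = 72
py2_2 = 144
py1_3 = 176
center_x_4 = 348
center_y_4 = 208
radius_4 = 60
px0_5 = 456
py0_5 = 100
center_x_6 = 156
radius_6 = 44
px1_7 = 296
py1_7 = 404
px0_8 = 240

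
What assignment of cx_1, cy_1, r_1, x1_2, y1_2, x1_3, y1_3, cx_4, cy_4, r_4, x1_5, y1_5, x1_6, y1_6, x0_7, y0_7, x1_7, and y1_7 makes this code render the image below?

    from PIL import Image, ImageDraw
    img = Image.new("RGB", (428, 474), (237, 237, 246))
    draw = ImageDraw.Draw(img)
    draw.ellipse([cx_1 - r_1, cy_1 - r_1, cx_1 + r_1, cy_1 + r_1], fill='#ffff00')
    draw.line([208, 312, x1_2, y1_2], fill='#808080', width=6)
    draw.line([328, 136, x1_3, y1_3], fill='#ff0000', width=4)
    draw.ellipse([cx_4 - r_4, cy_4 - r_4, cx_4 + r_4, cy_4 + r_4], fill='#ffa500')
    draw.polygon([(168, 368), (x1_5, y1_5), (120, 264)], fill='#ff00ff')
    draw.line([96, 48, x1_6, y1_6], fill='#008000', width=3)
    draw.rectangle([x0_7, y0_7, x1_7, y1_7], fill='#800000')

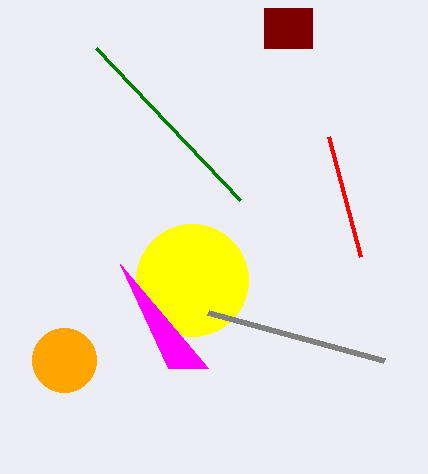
cx_1 = 192; cy_1 = 280; r_1 = 56; x1_2 = 384; y1_2 = 360; x1_3 = 360; y1_3 = 256; cx_4 = 64; cy_4 = 360; r_4 = 32; x1_5 = 208; y1_5 = 368; x1_6 = 240; y1_6 = 200; x0_7 = 264; y0_7 = 8; x1_7 = 312; y1_7 = 48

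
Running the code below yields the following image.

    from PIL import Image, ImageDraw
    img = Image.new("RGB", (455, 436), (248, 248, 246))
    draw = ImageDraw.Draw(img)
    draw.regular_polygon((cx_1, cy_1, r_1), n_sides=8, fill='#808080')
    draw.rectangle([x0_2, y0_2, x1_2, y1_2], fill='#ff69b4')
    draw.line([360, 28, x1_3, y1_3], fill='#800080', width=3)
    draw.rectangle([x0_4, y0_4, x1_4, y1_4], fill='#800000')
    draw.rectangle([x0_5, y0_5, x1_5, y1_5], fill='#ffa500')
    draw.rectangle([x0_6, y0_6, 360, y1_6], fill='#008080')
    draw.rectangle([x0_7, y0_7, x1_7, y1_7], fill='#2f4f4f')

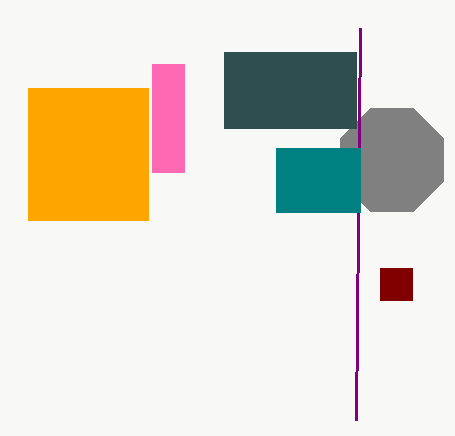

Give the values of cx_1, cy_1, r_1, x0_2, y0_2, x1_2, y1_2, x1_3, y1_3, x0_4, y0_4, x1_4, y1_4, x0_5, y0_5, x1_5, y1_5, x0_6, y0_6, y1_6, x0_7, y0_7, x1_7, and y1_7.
cx_1 = 392, cy_1 = 160, r_1 = 56, x0_2 = 152, y0_2 = 64, x1_2 = 184, y1_2 = 172, x1_3 = 356, y1_3 = 420, x0_4 = 380, y0_4 = 268, x1_4 = 412, y1_4 = 300, x0_5 = 28, y0_5 = 88, x1_5 = 148, y1_5 = 220, x0_6 = 276, y0_6 = 148, y1_6 = 212, x0_7 = 224, y0_7 = 52, x1_7 = 356, y1_7 = 128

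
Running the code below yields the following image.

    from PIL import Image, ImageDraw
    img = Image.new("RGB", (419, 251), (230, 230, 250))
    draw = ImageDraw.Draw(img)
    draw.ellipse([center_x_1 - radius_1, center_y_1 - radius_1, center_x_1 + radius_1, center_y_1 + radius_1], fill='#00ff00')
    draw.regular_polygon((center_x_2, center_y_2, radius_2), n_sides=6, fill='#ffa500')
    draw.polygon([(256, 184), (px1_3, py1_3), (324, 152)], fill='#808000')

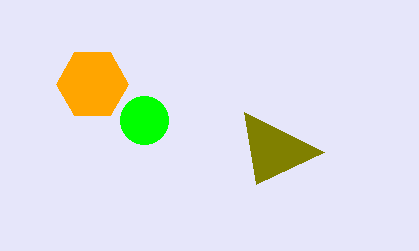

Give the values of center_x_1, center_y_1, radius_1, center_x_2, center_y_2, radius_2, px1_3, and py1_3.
center_x_1 = 144; center_y_1 = 120; radius_1 = 24; center_x_2 = 92; center_y_2 = 84; radius_2 = 36; px1_3 = 244; py1_3 = 112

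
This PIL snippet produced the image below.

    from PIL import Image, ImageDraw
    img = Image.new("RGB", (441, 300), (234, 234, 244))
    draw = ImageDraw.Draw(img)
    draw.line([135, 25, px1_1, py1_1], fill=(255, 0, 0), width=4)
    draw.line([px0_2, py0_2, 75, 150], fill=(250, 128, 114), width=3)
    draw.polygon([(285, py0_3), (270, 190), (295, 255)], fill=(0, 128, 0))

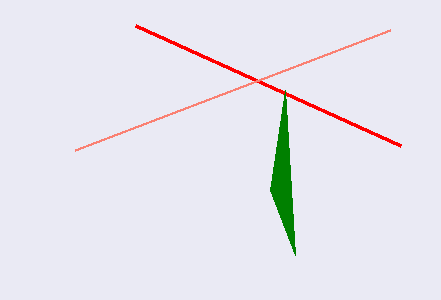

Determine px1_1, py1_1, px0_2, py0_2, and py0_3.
px1_1 = 400; py1_1 = 145; px0_2 = 390; py0_2 = 30; py0_3 = 90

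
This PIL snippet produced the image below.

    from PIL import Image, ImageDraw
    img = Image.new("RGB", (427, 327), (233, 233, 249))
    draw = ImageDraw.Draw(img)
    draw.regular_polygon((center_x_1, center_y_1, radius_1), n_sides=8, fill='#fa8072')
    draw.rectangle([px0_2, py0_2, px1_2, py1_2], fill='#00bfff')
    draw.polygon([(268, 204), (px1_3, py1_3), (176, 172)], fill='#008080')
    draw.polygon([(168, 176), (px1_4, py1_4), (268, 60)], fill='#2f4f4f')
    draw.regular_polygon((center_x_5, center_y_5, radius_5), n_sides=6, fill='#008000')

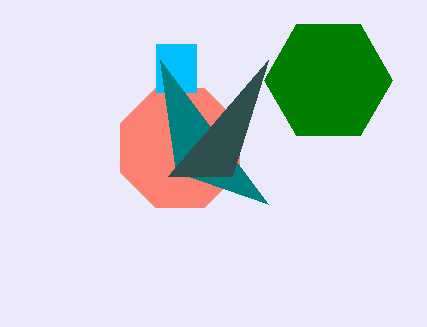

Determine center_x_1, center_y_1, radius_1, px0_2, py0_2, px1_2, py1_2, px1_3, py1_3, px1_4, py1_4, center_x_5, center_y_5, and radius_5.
center_x_1 = 180, center_y_1 = 148, radius_1 = 64, px0_2 = 156, py0_2 = 44, px1_2 = 196, py1_2 = 92, px1_3 = 160, py1_3 = 60, px1_4 = 232, py1_4 = 176, center_x_5 = 328, center_y_5 = 80, radius_5 = 64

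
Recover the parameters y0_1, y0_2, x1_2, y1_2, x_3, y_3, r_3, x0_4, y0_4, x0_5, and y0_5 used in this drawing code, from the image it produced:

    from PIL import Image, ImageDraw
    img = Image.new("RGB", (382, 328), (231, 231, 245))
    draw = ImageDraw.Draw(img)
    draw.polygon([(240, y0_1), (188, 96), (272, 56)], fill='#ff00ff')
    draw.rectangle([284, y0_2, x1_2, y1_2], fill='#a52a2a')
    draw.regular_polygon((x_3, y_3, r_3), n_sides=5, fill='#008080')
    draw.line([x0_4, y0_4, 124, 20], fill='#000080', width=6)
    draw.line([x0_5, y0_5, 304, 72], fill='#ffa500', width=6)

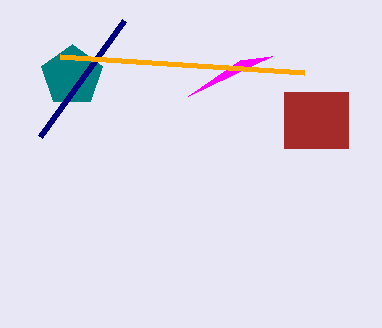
y0_1 = 60; y0_2 = 92; x1_2 = 348; y1_2 = 148; x_3 = 72; y_3 = 76; r_3 = 32; x0_4 = 40; y0_4 = 136; x0_5 = 60; y0_5 = 56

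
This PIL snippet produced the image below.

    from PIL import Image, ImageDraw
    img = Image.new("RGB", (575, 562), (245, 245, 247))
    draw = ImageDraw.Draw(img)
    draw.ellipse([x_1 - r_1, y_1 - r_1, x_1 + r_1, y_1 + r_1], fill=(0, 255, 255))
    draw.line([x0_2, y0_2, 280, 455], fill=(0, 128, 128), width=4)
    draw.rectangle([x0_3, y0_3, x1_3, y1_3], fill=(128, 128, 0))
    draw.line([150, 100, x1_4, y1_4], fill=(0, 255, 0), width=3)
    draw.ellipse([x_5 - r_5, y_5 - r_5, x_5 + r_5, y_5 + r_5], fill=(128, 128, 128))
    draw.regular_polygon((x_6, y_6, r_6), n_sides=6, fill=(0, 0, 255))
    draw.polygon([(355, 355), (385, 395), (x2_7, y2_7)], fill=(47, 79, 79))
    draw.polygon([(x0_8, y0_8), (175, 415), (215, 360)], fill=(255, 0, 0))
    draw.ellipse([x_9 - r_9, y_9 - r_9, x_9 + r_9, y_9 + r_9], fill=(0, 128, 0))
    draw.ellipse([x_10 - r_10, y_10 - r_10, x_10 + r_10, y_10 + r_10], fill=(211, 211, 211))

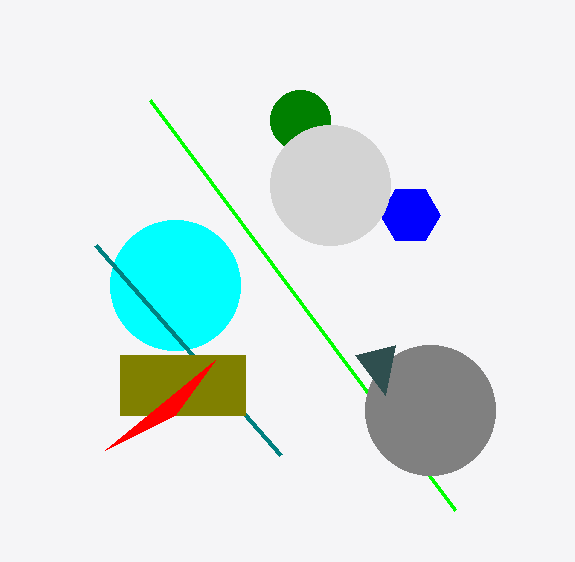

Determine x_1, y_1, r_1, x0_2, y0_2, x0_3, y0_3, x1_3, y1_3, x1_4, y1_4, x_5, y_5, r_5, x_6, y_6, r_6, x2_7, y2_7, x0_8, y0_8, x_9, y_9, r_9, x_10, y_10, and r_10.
x_1 = 175
y_1 = 285
r_1 = 65
x0_2 = 95
y0_2 = 245
x0_3 = 120
y0_3 = 355
x1_3 = 245
y1_3 = 415
x1_4 = 455
y1_4 = 510
x_5 = 430
y_5 = 410
r_5 = 65
x_6 = 410
y_6 = 215
r_6 = 30
x2_7 = 395
y2_7 = 345
x0_8 = 105
y0_8 = 450
x_9 = 300
y_9 = 120
r_9 = 30
x_10 = 330
y_10 = 185
r_10 = 60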